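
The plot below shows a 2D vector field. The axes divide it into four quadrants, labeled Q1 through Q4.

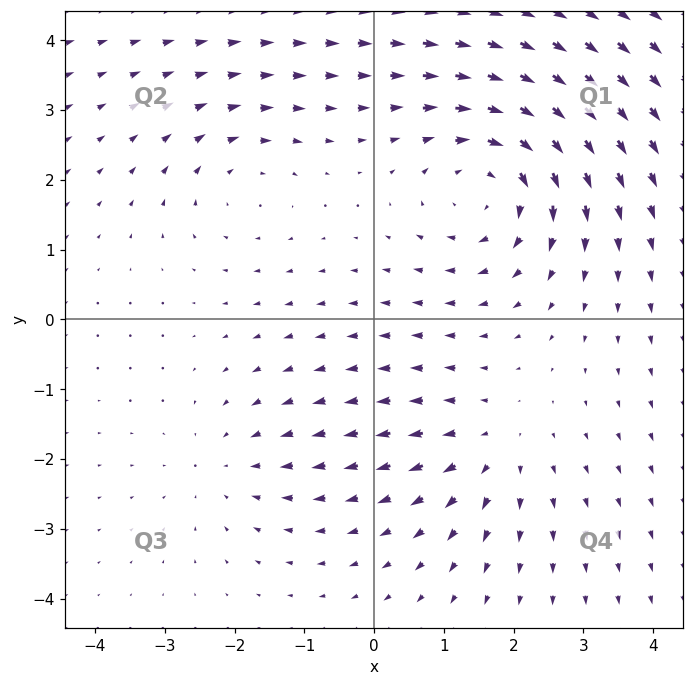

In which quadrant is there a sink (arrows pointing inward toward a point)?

Q3

The sink sits at approximately (-2.1, -2.1), which lies in quadrant Q3. The divergence there is about -2, negative as expected for a sink.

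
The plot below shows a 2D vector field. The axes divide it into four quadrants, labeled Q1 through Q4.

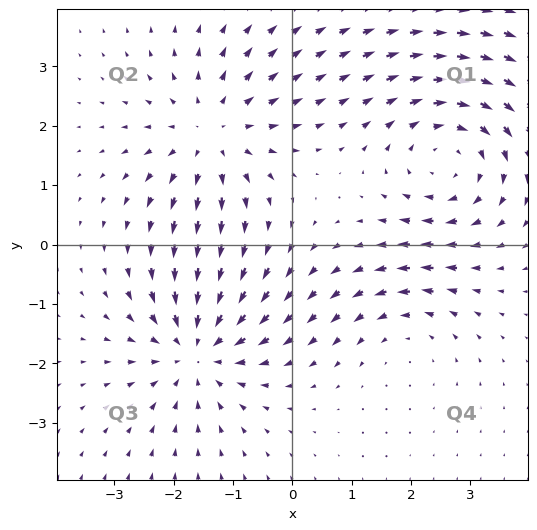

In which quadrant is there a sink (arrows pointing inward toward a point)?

Q3

The sink sits at approximately (-1.6, -1.8), which lies in quadrant Q3. The divergence there is about -5, negative as expected for a sink.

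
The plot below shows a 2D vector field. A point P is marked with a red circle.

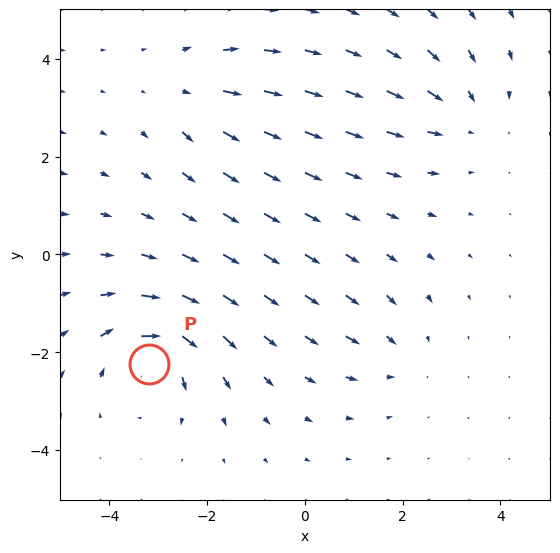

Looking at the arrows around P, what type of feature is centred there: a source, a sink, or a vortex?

vortex

At P (-3.2, -2.2) the arrows circulate clockwise. Divergence ≈0, curl about -6 — near-zero divergence with nonzero curl is a vortex.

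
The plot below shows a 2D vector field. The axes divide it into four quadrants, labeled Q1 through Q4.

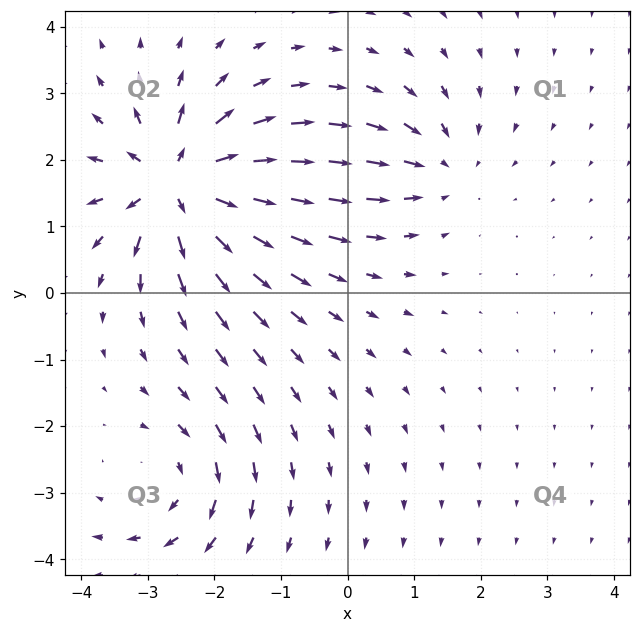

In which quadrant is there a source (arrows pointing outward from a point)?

Q2

The source sits at approximately (-2.5, 1.6), which lies in quadrant Q2. The divergence there is about +7, positive as expected for a source.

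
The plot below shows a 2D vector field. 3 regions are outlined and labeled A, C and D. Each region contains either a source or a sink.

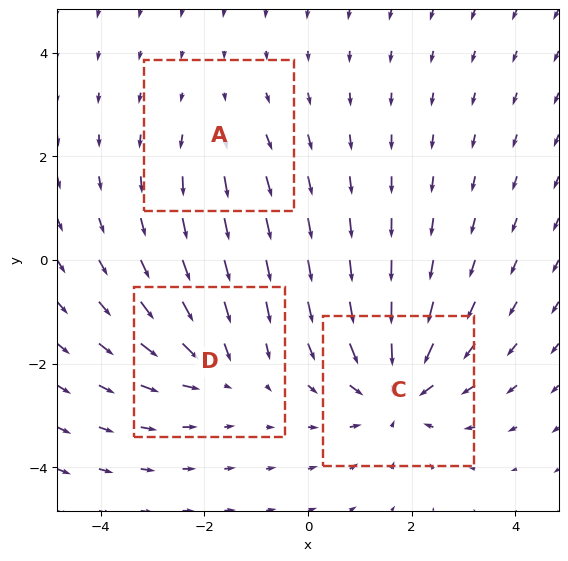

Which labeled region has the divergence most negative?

Divergence at each region's feature centre — A: about +2, C: about -5, D: about -3. Region C is most negative.

C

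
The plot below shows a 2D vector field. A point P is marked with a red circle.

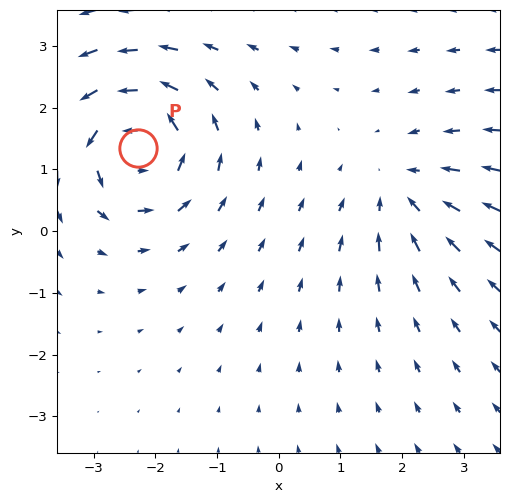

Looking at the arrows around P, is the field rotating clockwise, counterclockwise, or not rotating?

Near P at (-2.3, 1.4) the arrows circulate counterclockwise. The curl (z-component) there is about +6; positive curl means counterclockwise rotation.

counterclockwise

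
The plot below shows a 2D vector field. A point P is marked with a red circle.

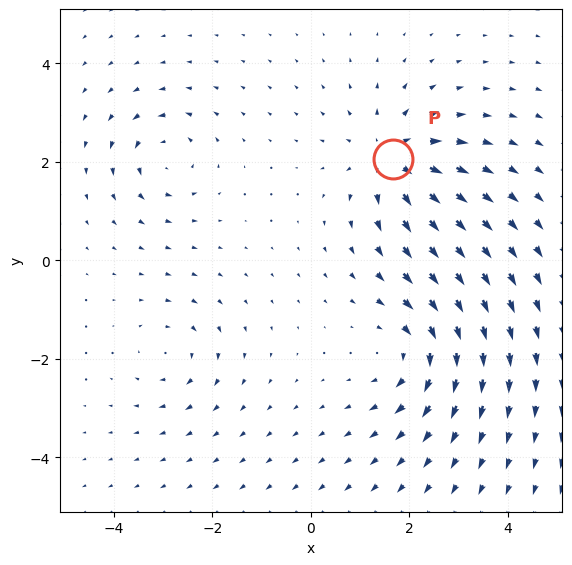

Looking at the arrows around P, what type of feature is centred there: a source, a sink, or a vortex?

source

At P (1.7, 2.1) the arrows spread outward. Divergence about +5, curl ≈0 — positive divergence with near-zero curl is a source.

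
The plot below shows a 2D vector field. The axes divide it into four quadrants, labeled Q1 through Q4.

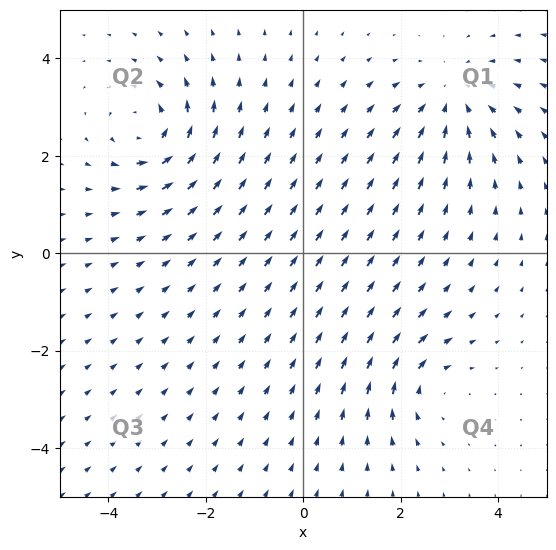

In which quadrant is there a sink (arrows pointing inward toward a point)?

Q1

The sink sits at approximately (3.1, 3.2), which lies in quadrant Q1. The divergence there is about -4, negative as expected for a sink.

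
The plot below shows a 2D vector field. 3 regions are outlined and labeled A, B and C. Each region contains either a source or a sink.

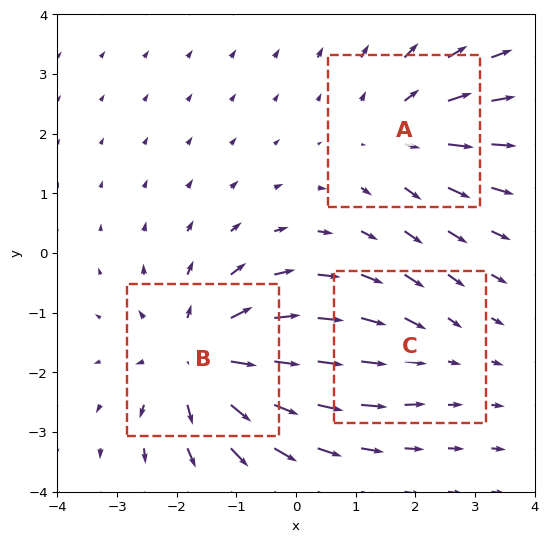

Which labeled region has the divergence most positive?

Divergence at each region's feature centre — A: about +3, B: about +4, C: about -2. Region B is most positive.

B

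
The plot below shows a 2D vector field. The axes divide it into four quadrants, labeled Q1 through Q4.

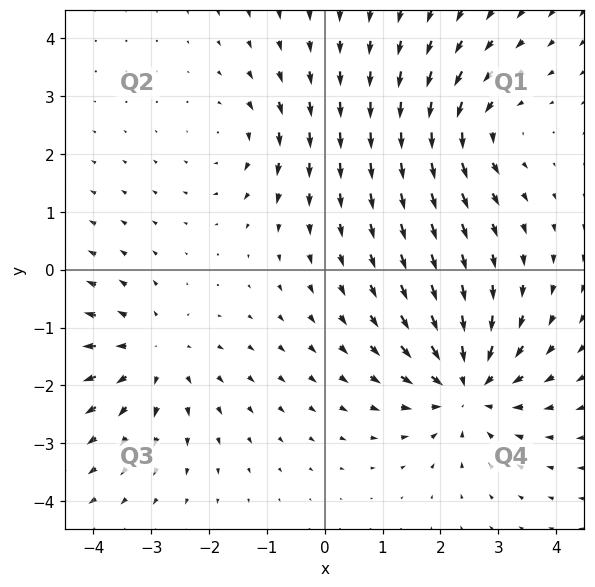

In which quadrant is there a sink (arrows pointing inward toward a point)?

The sink sits at approximately (2.5, -2.0), which lies in quadrant Q4. The divergence there is about -6, negative as expected for a sink.

Q4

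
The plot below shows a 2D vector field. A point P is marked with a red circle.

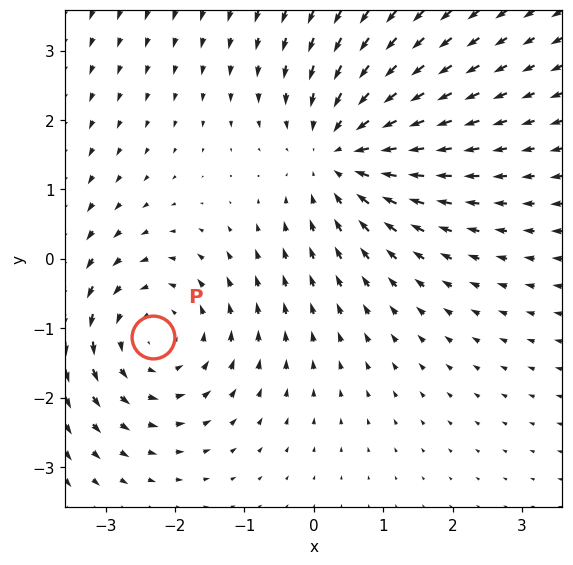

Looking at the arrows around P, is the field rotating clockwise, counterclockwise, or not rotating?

Near P at (-2.3, -1.1) the arrows circulate counterclockwise. The curl (z-component) there is about +4; positive curl means counterclockwise rotation.

counterclockwise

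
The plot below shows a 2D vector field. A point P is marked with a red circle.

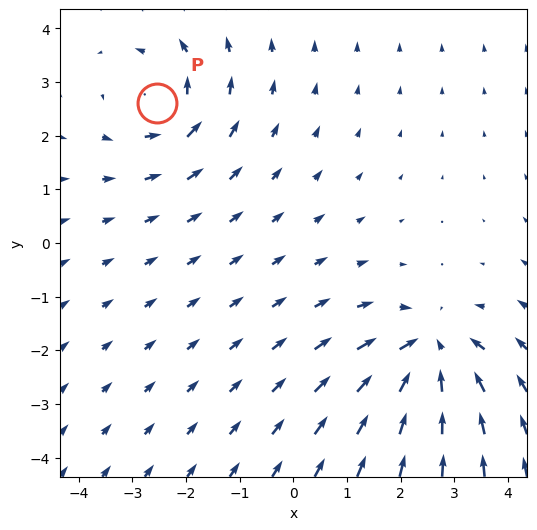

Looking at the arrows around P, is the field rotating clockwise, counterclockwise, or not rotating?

counterclockwise

Near P at (-2.5, 2.6) the arrows circulate counterclockwise. The curl (z-component) there is about +4; positive curl means counterclockwise rotation.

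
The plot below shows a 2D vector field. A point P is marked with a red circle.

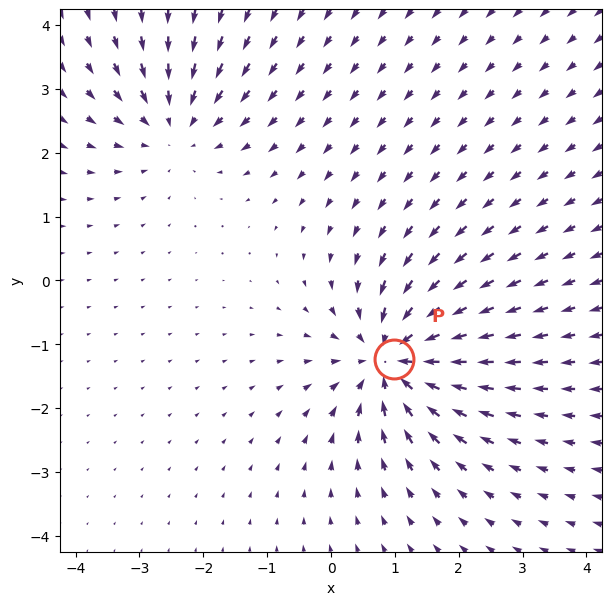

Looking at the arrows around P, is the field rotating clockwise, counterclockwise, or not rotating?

Near P at (1.0, -1.2) the arrows show no circulation. The curl there is ≈0.

not rotating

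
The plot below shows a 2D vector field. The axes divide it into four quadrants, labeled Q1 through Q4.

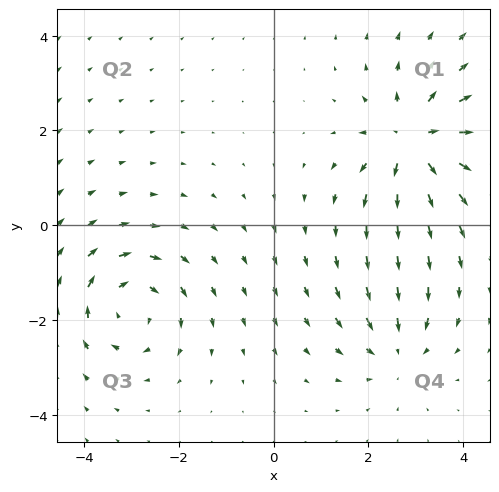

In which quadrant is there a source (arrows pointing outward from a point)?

Q1

The source sits at approximately (3.0, 1.8), which lies in quadrant Q1. The divergence there is about +5, positive as expected for a source.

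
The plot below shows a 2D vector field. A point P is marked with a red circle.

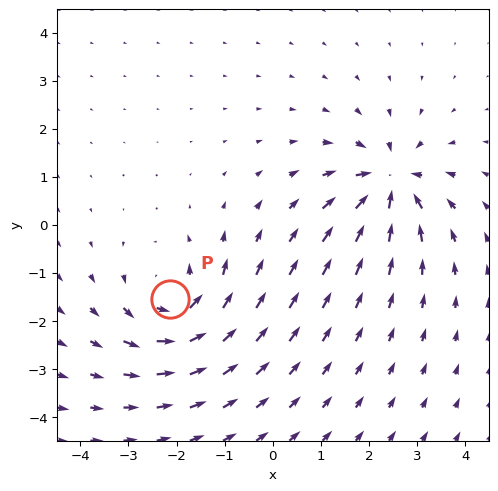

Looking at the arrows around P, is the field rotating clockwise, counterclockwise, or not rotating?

counterclockwise

Near P at (-2.1, -1.5) the arrows circulate counterclockwise. The curl (z-component) there is about +4; positive curl means counterclockwise rotation.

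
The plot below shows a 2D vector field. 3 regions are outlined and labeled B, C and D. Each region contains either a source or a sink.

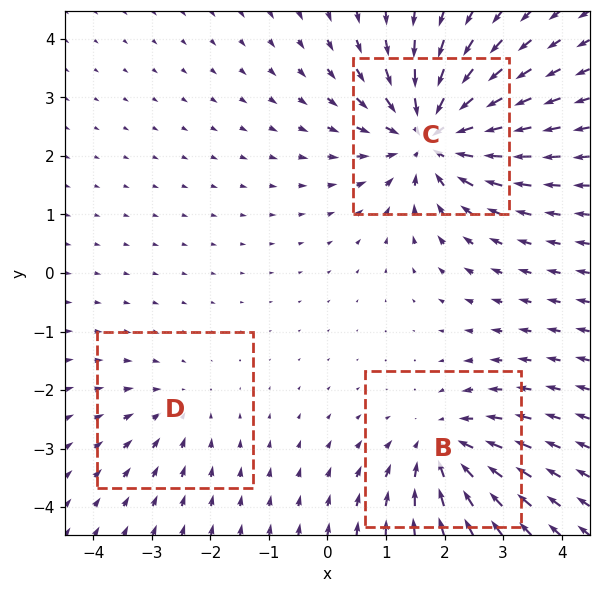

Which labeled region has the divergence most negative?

Divergence at each region's feature centre — B: about -3, C: about -5, D: about -2. Region C is most negative.

C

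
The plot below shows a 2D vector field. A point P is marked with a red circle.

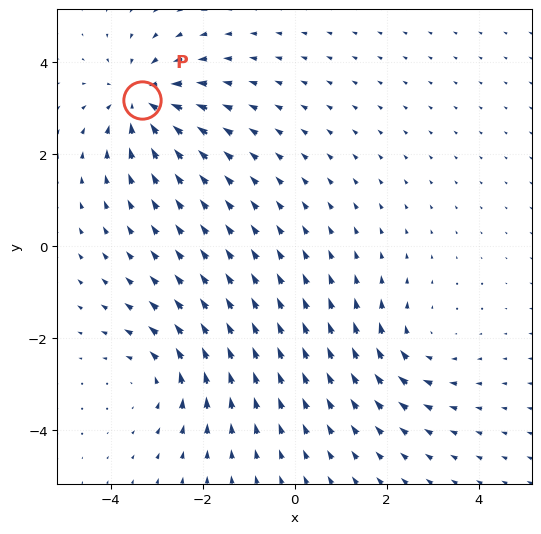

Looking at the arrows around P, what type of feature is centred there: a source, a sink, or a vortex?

At P (-3.3, 3.2) the arrows converge inward. Divergence about -5, curl ≈0 — negative divergence with near-zero curl is a sink.

sink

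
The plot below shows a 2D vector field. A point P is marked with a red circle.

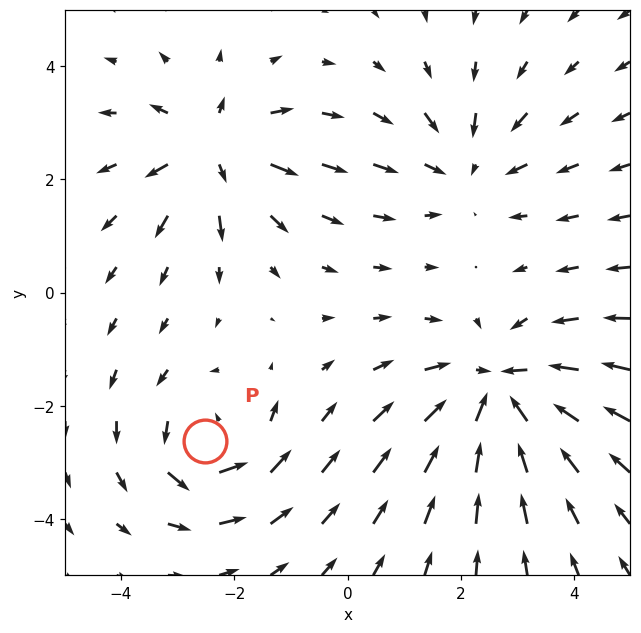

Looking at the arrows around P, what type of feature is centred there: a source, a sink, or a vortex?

vortex

At P (-2.5, -2.6) the arrows circulate counterclockwise. Divergence ≈0, curl about +4 — near-zero divergence with nonzero curl is a vortex.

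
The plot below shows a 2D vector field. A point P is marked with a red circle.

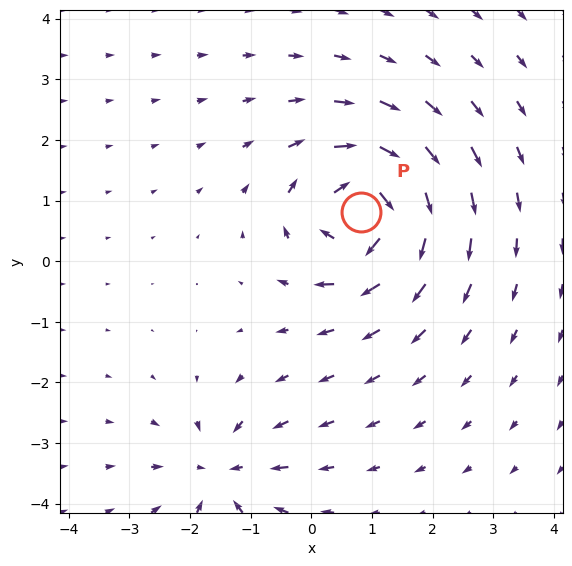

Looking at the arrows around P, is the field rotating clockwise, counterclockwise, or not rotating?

Near P at (0.8, 0.8) the arrows circulate clockwise. The curl (z-component) there is about -7; negative curl means clockwise rotation.

clockwise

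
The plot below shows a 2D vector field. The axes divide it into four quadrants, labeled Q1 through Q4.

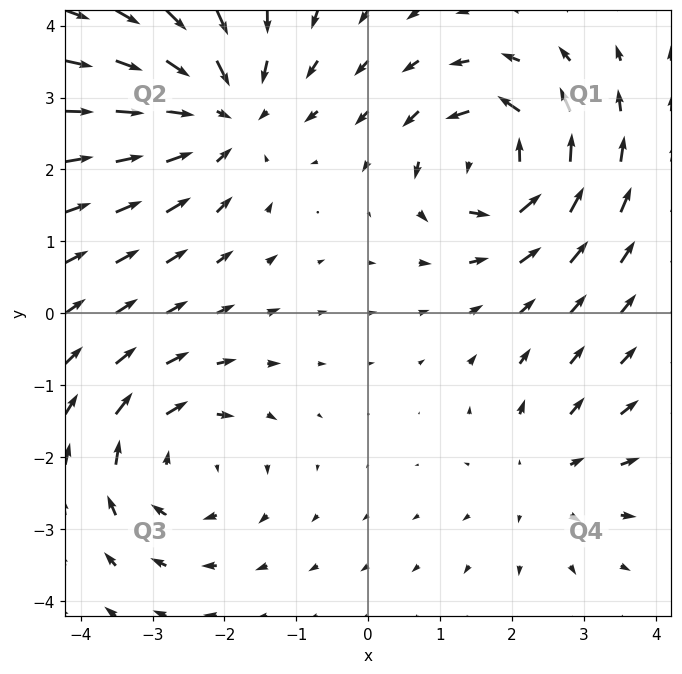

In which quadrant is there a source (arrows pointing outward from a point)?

Q4

The source sits at approximately (2.5, -2.3), which lies in quadrant Q4. The divergence there is about +2, positive as expected for a source.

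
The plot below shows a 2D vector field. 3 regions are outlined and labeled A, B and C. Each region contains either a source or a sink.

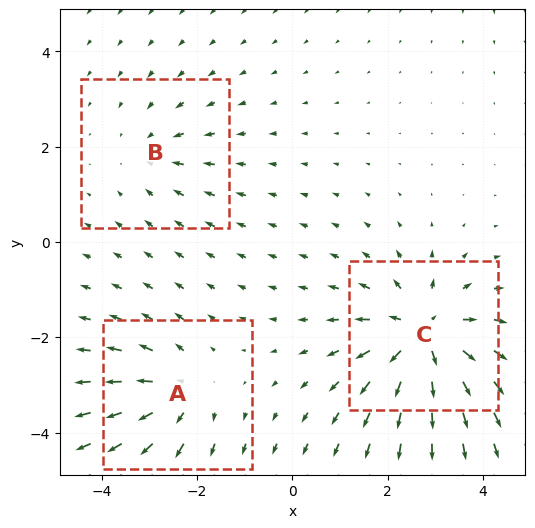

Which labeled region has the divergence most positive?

C

Divergence at each region's feature centre — A: about +3, B: about -2, C: about +6. Region C is most positive.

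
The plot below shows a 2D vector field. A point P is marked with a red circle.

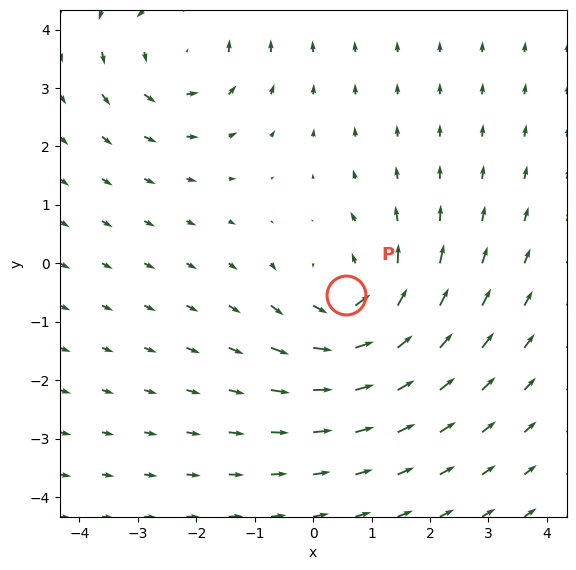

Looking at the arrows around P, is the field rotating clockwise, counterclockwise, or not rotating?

counterclockwise

Near P at (0.6, -0.5) the arrows circulate counterclockwise. The curl (z-component) there is about +5; positive curl means counterclockwise rotation.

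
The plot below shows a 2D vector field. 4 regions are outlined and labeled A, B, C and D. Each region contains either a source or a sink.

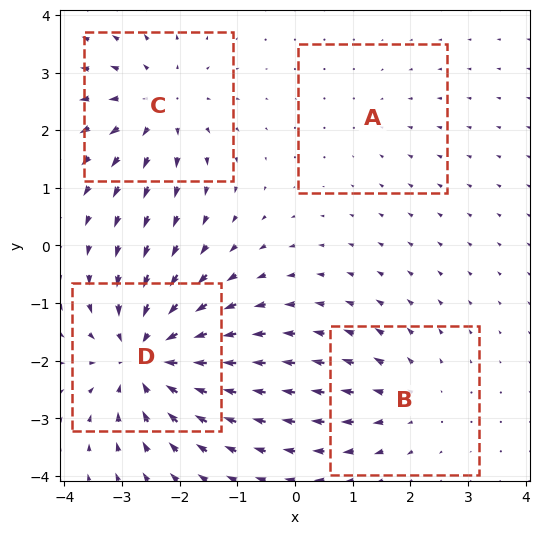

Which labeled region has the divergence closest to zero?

A

Divergence at each region's feature centre — A: about -2, B: about +3, C: about +5, D: about -7. Region A is closest to zero.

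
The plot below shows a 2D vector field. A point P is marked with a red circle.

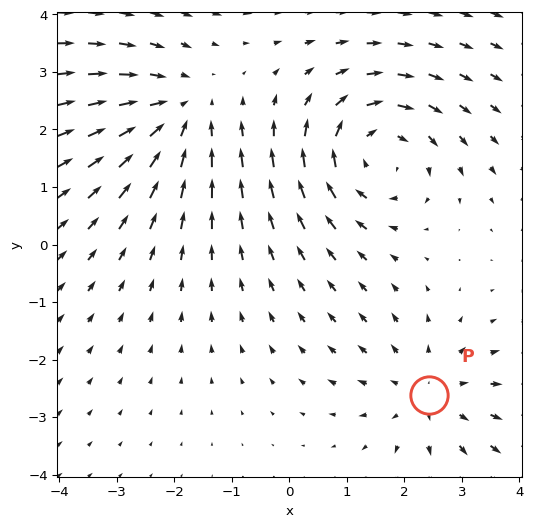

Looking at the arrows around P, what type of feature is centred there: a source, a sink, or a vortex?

source

At P (2.4, -2.6) the arrows spread outward. Divergence about +2, curl ≈0 — positive divergence with near-zero curl is a source.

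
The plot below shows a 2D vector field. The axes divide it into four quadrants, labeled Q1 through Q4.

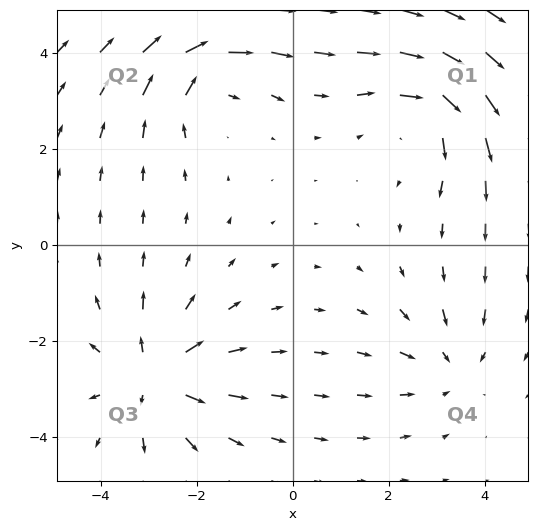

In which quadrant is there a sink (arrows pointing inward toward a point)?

The sink sits at approximately (3.3, -2.5), which lies in quadrant Q4. The divergence there is about -3, negative as expected for a sink.

Q4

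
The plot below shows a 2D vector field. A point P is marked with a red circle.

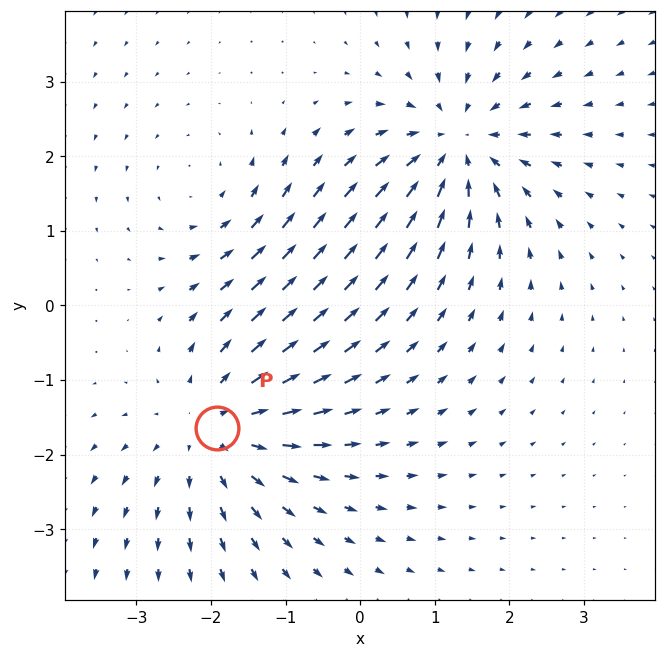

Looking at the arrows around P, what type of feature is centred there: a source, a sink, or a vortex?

source

At P (-1.9, -1.6) the arrows spread outward. Divergence about +4, curl ≈0 — positive divergence with near-zero curl is a source.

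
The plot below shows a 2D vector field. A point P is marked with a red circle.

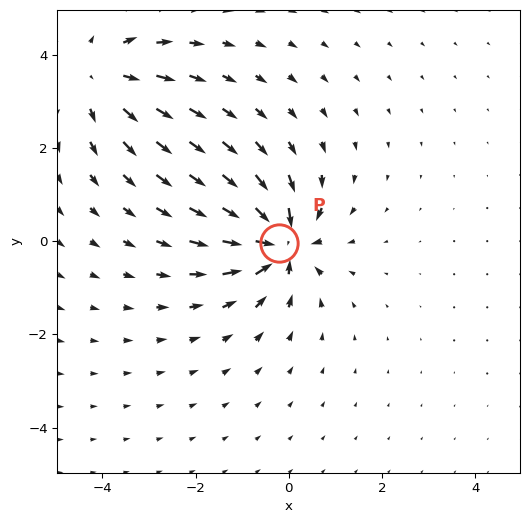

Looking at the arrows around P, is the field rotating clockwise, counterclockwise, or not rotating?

Near P at (-0.2, -0.0) the arrows show no circulation. The curl there is ≈0.

not rotating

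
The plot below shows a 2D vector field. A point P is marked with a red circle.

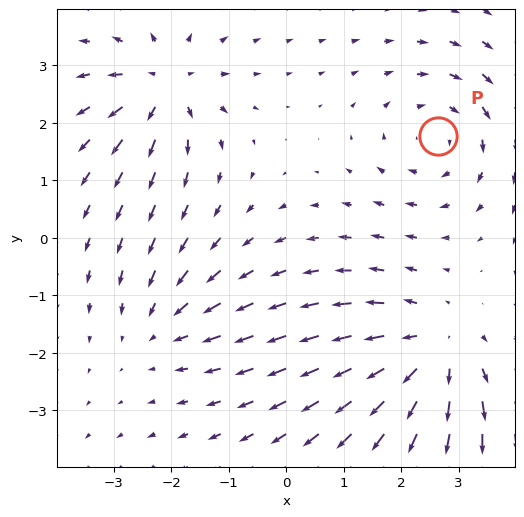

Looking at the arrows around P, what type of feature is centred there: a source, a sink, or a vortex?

At P (2.6, 1.8) the arrows circulate clockwise. Divergence ≈0, curl about -3 — near-zero divergence with nonzero curl is a vortex.

vortex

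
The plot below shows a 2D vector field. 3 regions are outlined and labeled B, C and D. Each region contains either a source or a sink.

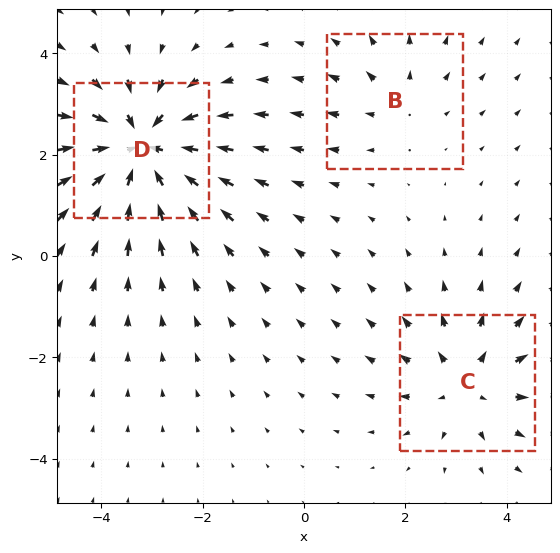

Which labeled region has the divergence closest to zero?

B

Divergence at each region's feature centre — B: about +2, C: about +3, D: about -5. Region B is closest to zero.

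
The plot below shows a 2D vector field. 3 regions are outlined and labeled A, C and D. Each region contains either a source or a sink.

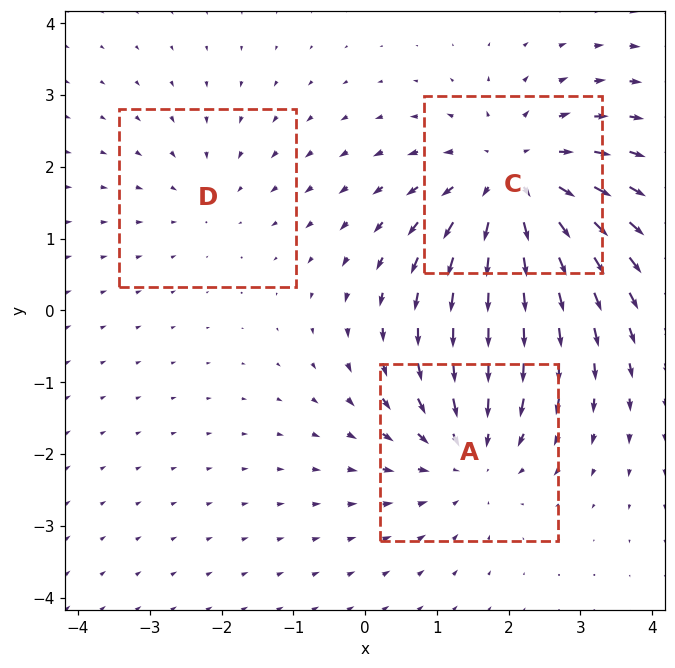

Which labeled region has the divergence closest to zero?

D

Divergence at each region's feature centre — A: about -3, C: about +4, D: about -2. Region D is closest to zero.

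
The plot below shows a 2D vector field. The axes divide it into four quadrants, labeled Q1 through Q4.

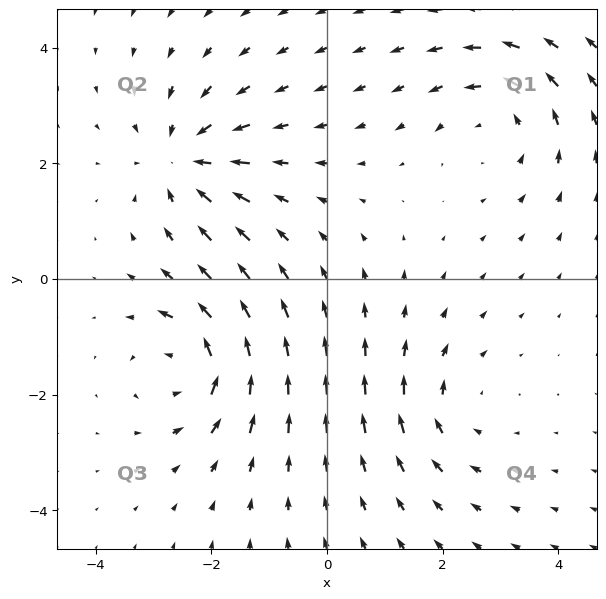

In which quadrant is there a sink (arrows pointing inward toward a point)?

The sink sits at approximately (-2.5, 2.1), which lies in quadrant Q2. The divergence there is about -5, negative as expected for a sink.

Q2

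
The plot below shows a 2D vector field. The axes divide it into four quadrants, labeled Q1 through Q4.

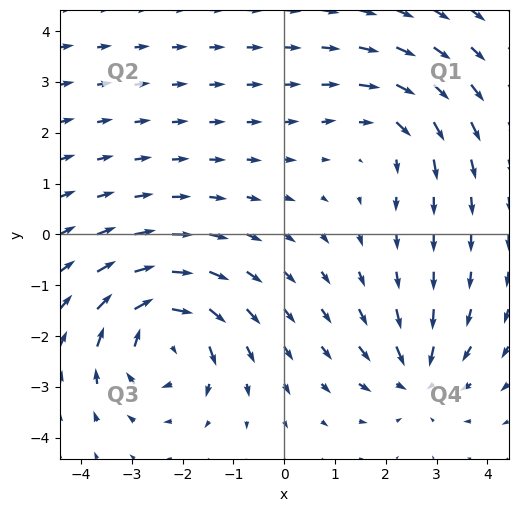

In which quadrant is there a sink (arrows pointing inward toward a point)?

The sink sits at approximately (2.6, -2.8), which lies in quadrant Q4. The divergence there is about -3, negative as expected for a sink.

Q4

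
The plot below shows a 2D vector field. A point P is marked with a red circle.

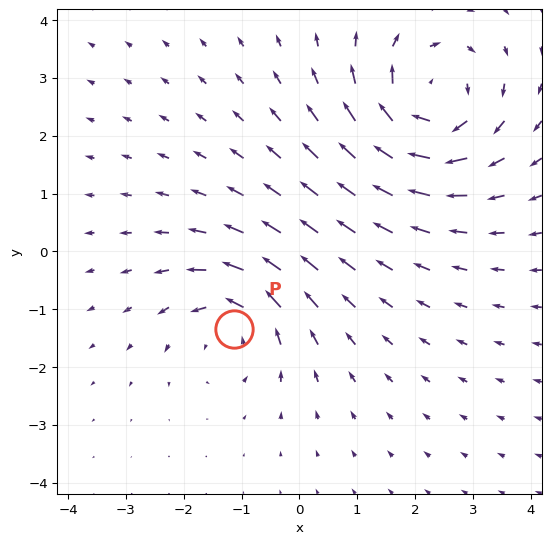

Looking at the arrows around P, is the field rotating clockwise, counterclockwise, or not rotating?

Near P at (-1.1, -1.3) the arrows circulate counterclockwise. The curl (z-component) there is about +3; positive curl means counterclockwise rotation.

counterclockwise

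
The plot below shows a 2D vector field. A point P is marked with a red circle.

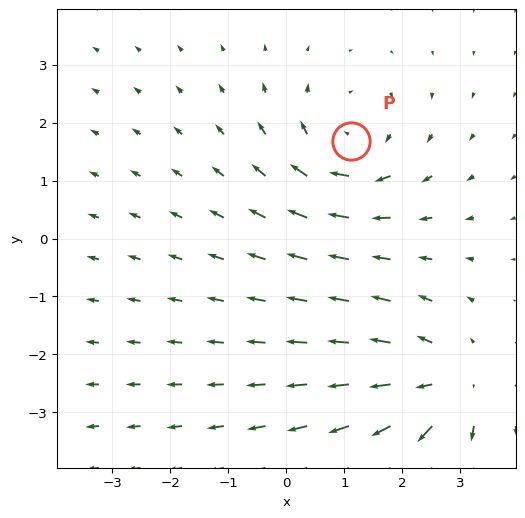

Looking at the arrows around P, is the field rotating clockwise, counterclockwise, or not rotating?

Near P at (1.1, 1.7) the arrows circulate clockwise. The curl (z-component) there is about -4; negative curl means clockwise rotation.

clockwise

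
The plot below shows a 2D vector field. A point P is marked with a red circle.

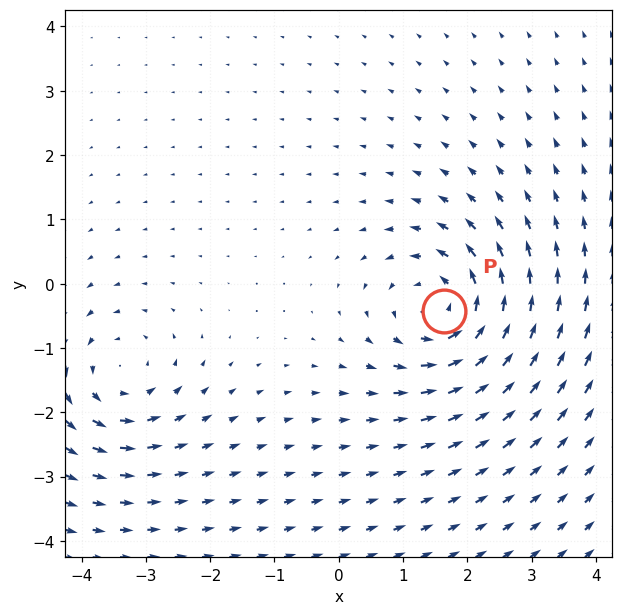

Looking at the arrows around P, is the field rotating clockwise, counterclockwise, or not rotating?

counterclockwise

Near P at (1.6, -0.4) the arrows circulate counterclockwise. The curl (z-component) there is about +5; positive curl means counterclockwise rotation.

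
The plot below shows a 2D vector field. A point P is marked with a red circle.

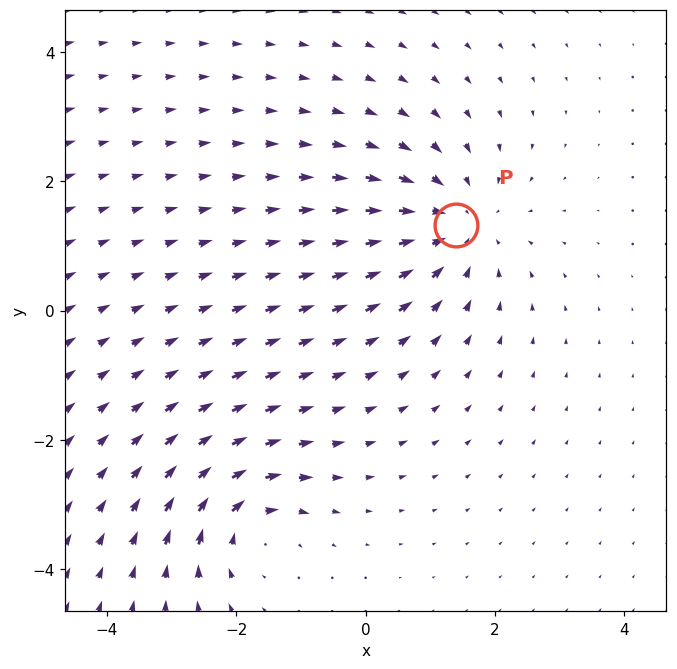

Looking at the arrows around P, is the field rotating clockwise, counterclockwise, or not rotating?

not rotating

Near P at (1.4, 1.3) the arrows show no circulation. The curl there is ≈0.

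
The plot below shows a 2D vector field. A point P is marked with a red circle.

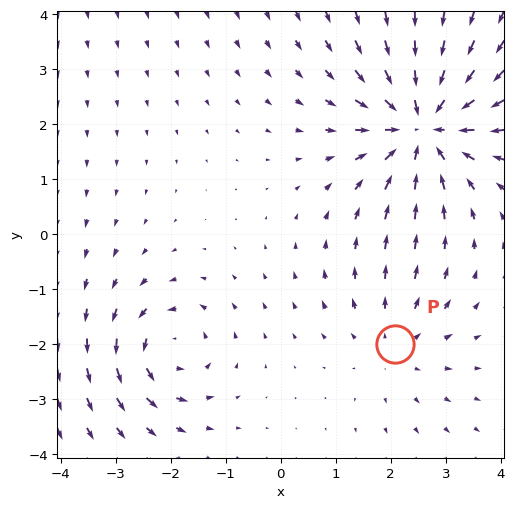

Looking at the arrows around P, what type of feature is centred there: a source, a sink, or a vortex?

source

At P (2.1, -2.0) the arrows spread outward. Divergence about +2, curl ≈0 — positive divergence with near-zero curl is a source.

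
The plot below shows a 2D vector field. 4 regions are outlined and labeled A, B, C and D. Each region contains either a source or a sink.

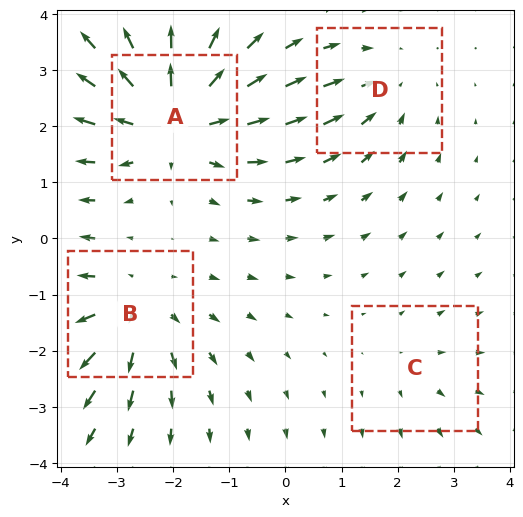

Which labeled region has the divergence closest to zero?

Divergence at each region's feature centre — A: about +5, B: about +4, C: about +2, D: about -3. Region C is closest to zero.

C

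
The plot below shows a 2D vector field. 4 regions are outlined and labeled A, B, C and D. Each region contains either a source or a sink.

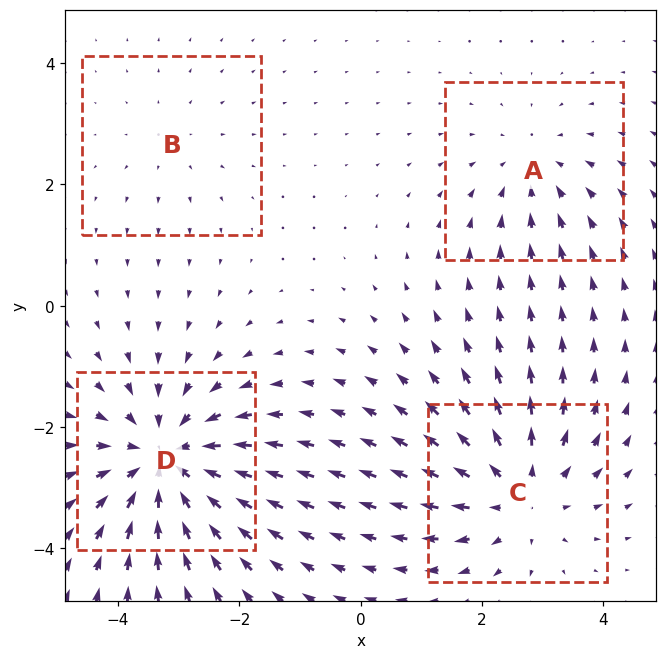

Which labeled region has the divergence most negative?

D

Divergence at each region's feature centre — A: about -3, B: about +2, C: about +4, D: about -6. Region D is most negative.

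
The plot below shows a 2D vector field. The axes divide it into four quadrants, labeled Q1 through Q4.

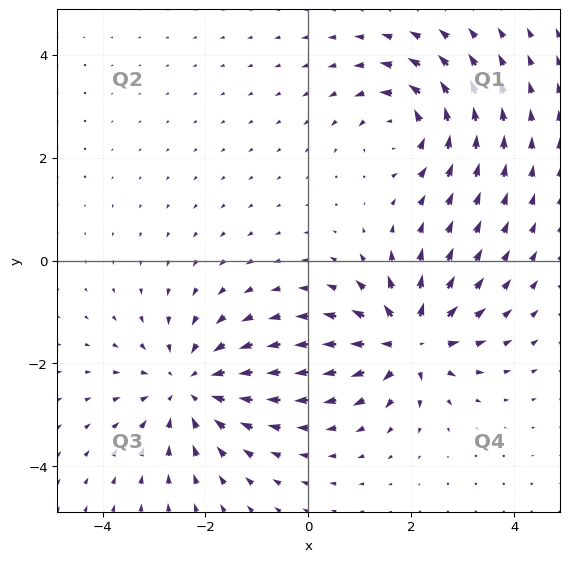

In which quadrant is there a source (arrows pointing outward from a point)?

The source sits at approximately (2.0, -1.6), which lies in quadrant Q4. The divergence there is about +6, positive as expected for a source.

Q4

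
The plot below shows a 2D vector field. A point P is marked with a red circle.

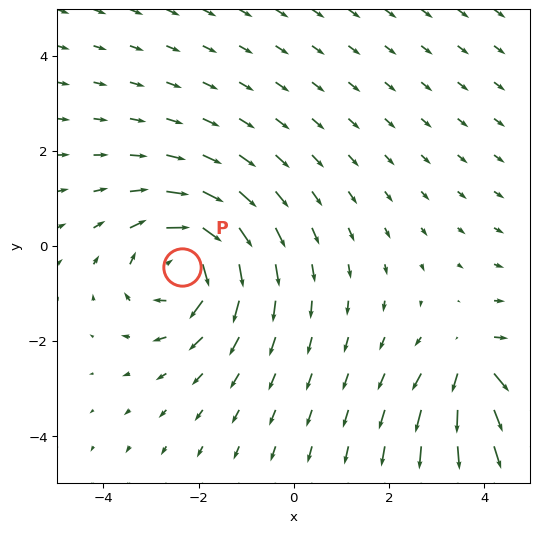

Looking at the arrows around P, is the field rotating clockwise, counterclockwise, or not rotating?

Near P at (-2.3, -0.4) the arrows circulate clockwise. The curl (z-component) there is about -4; negative curl means clockwise rotation.

clockwise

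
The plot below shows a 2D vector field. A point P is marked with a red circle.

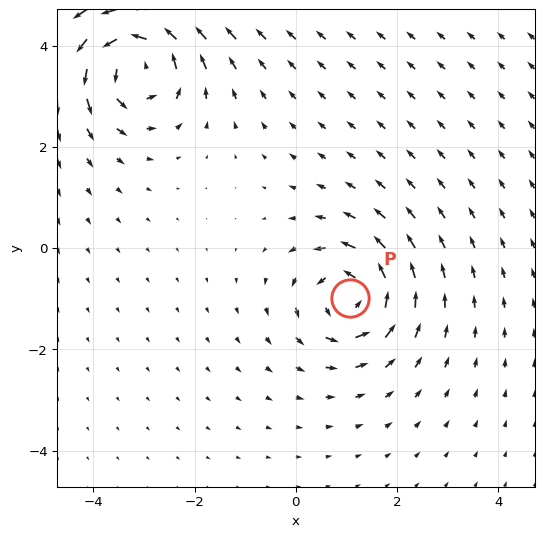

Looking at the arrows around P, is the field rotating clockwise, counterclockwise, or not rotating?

Near P at (1.1, -1.0) the arrows circulate counterclockwise. The curl (z-component) there is about +4; positive curl means counterclockwise rotation.

counterclockwise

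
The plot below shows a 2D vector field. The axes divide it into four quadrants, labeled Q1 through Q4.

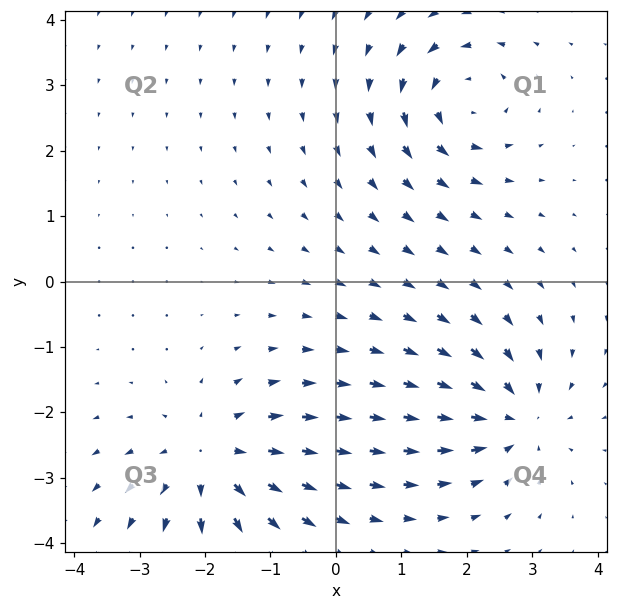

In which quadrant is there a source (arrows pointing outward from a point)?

The source sits at approximately (-1.9, -2.7), which lies in quadrant Q3. The divergence there is about +5, positive as expected for a source.

Q3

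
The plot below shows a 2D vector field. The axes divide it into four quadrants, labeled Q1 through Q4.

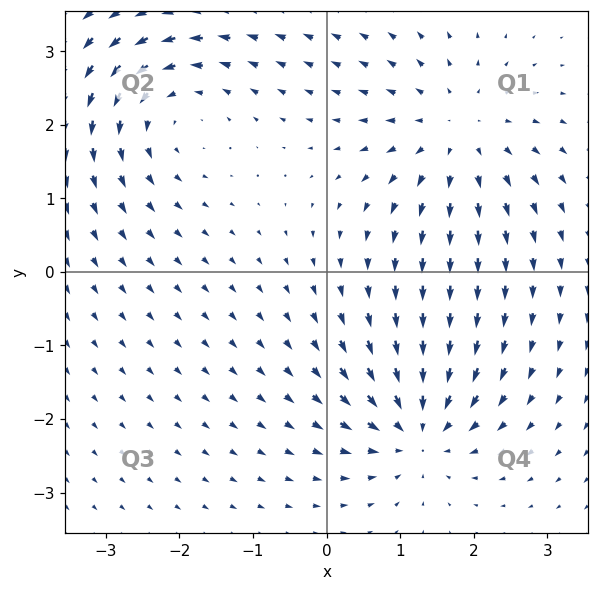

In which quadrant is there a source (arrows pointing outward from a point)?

The source sits at approximately (1.8, 1.9), which lies in quadrant Q1. The divergence there is about +3, positive as expected for a source.

Q1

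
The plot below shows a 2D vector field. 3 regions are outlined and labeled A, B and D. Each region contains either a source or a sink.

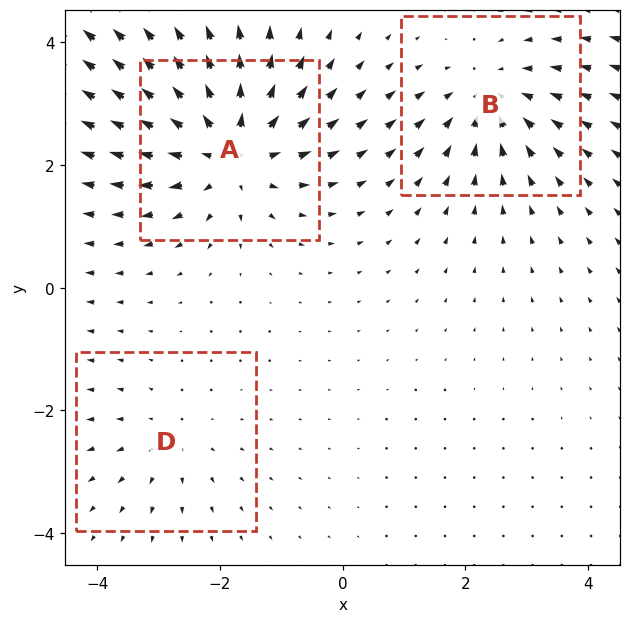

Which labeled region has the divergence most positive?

A

Divergence at each region's feature centre — A: about +5, B: about -3, D: about +2. Region A is most positive.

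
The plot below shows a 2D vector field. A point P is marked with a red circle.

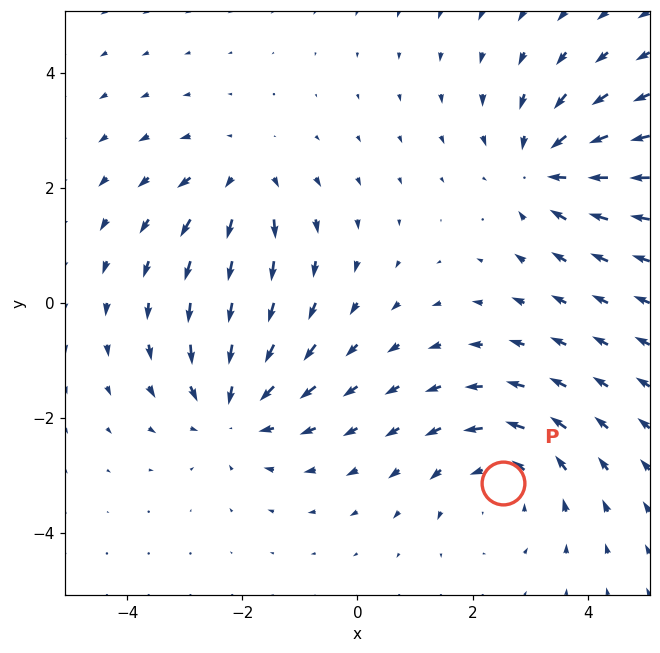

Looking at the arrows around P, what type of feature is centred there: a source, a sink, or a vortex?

vortex

At P (2.5, -3.1) the arrows circulate counterclockwise. Divergence ≈0, curl about +4 — near-zero divergence with nonzero curl is a vortex.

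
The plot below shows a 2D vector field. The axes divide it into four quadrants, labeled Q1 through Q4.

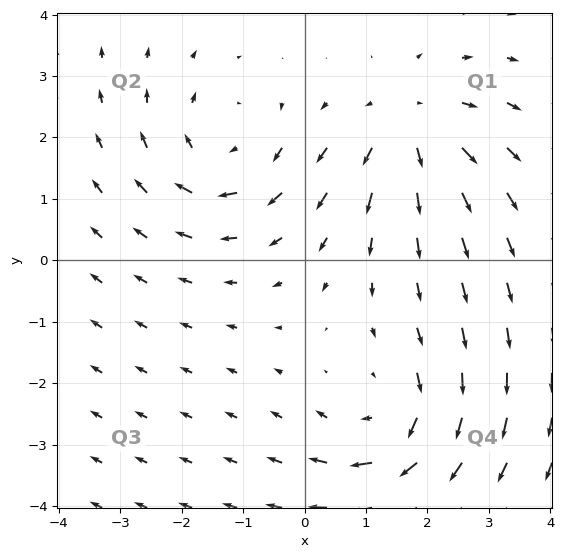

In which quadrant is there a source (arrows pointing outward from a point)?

Q1

The source sits at approximately (1.7, 2.2), which lies in quadrant Q1. The divergence there is about +5, positive as expected for a source.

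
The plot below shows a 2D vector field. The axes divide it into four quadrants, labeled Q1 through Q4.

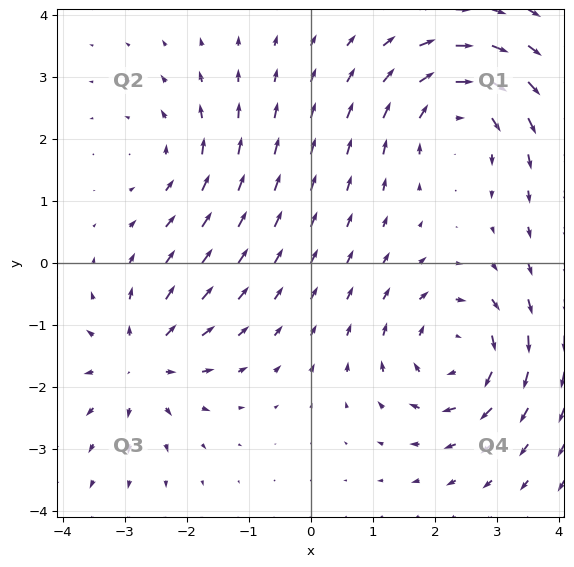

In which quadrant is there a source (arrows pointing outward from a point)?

Q3

The source sits at approximately (-2.8, -1.6), which lies in quadrant Q3. The divergence there is about +5, positive as expected for a source.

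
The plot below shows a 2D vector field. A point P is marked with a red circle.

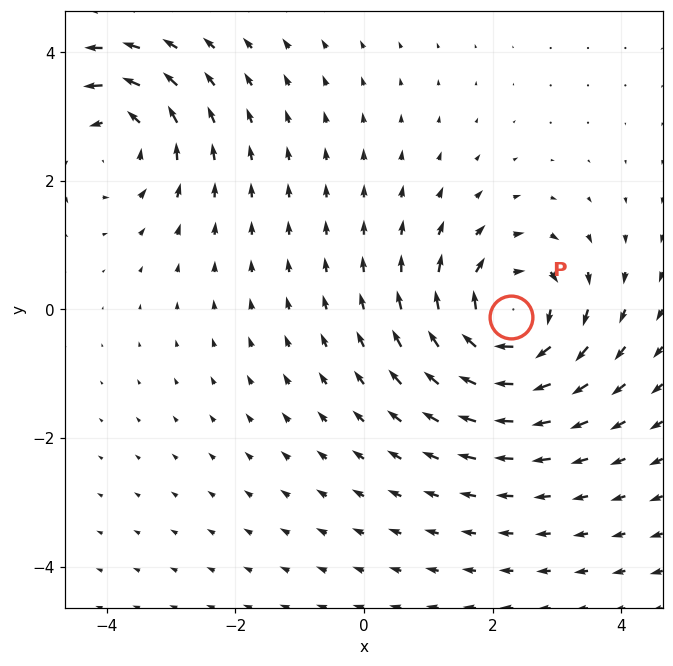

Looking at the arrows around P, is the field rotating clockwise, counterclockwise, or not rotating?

clockwise

Near P at (2.3, -0.1) the arrows circulate clockwise. The curl (z-component) there is about -6; negative curl means clockwise rotation.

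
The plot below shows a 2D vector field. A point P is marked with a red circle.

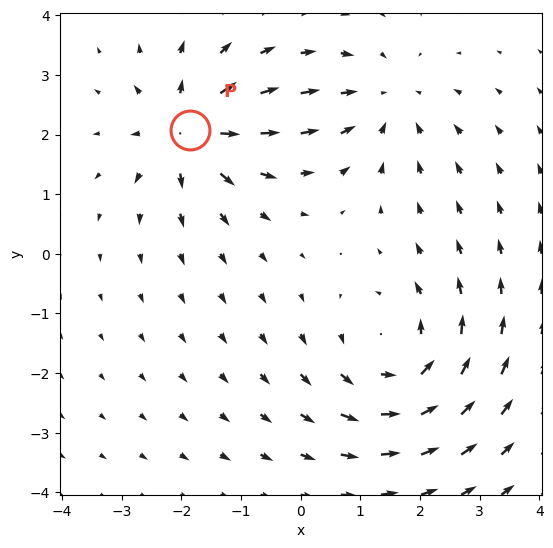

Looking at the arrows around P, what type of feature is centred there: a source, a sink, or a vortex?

At P (-1.9, 2.1) the arrows spread outward. Divergence about +5, curl ≈0 — positive divergence with near-zero curl is a source.

source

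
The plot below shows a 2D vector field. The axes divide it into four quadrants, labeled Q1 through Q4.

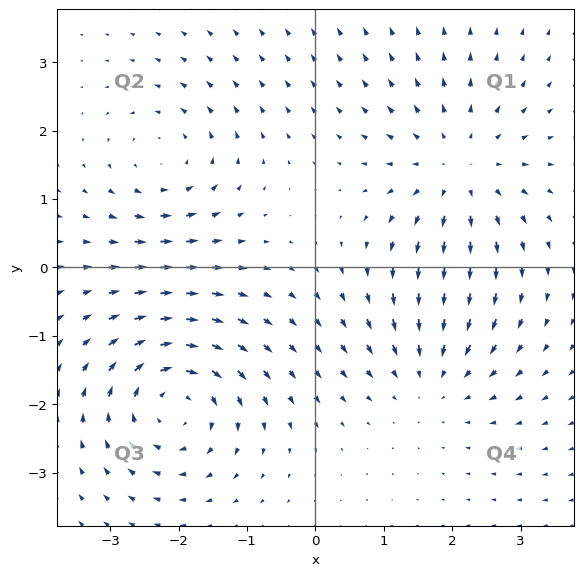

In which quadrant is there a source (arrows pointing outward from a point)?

The source sits at approximately (2.1, 1.4), which lies in quadrant Q1. The divergence there is about +4, positive as expected for a source.

Q1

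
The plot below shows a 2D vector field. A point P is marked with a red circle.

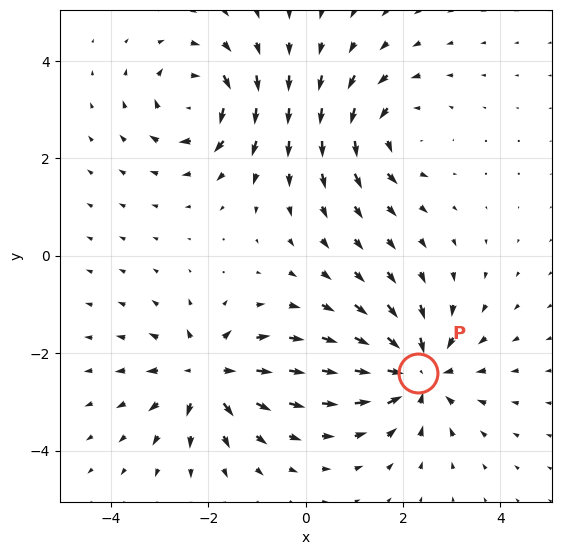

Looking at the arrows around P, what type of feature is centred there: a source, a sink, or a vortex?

sink

At P (2.3, -2.4) the arrows converge inward. Divergence about -6, curl ≈0 — negative divergence with near-zero curl is a sink.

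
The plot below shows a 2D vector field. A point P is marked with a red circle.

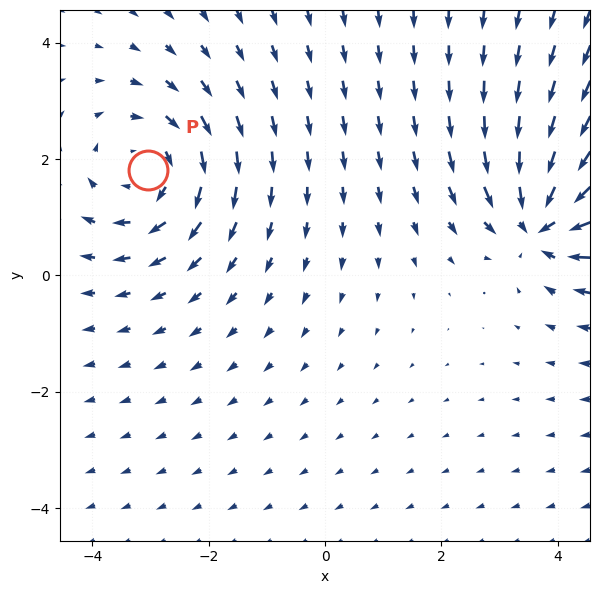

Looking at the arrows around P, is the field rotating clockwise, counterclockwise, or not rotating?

clockwise

Near P at (-3.0, 1.8) the arrows circulate clockwise. The curl (z-component) there is about -3; negative curl means clockwise rotation.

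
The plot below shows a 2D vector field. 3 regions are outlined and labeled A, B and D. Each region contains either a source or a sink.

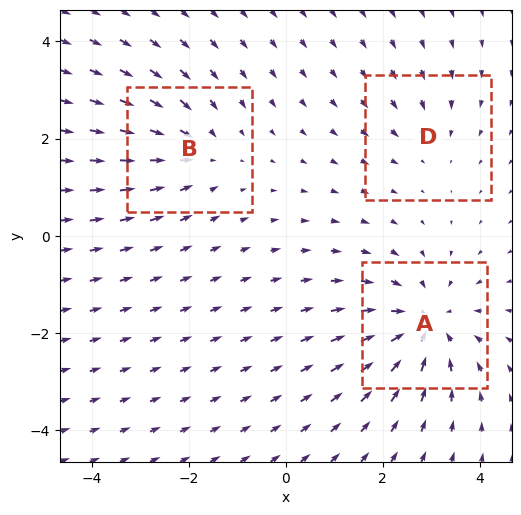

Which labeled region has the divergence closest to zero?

D

Divergence at each region's feature centre — A: about -4, B: about -3, D: about -2. Region D is closest to zero.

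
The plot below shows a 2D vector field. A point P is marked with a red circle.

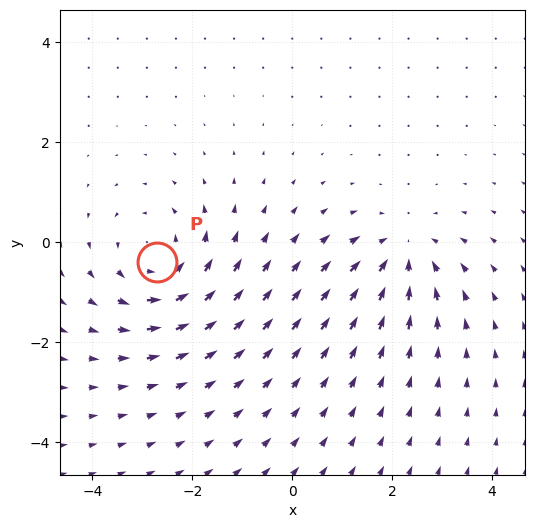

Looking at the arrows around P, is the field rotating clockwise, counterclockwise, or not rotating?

Near P at (-2.7, -0.4) the arrows circulate counterclockwise. The curl (z-component) there is about +3; positive curl means counterclockwise rotation.

counterclockwise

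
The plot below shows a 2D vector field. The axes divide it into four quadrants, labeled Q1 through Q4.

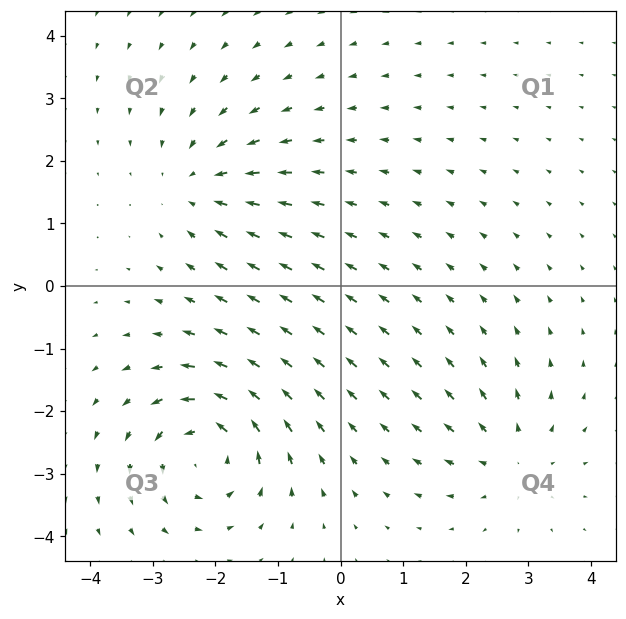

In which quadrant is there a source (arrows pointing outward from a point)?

Q4

The source sits at approximately (2.7, -2.8), which lies in quadrant Q4. The divergence there is about +3, positive as expected for a source.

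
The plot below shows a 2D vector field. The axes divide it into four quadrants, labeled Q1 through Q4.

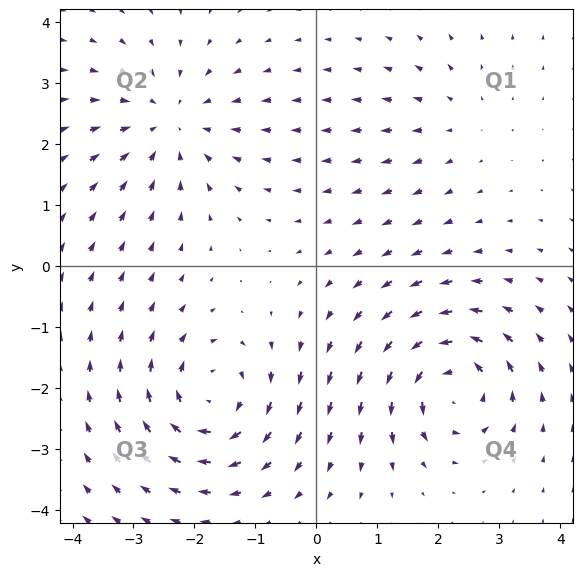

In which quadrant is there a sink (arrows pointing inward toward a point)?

The sink sits at approximately (-2.4, 2.3), which lies in quadrant Q2. The divergence there is about -4, negative as expected for a sink.

Q2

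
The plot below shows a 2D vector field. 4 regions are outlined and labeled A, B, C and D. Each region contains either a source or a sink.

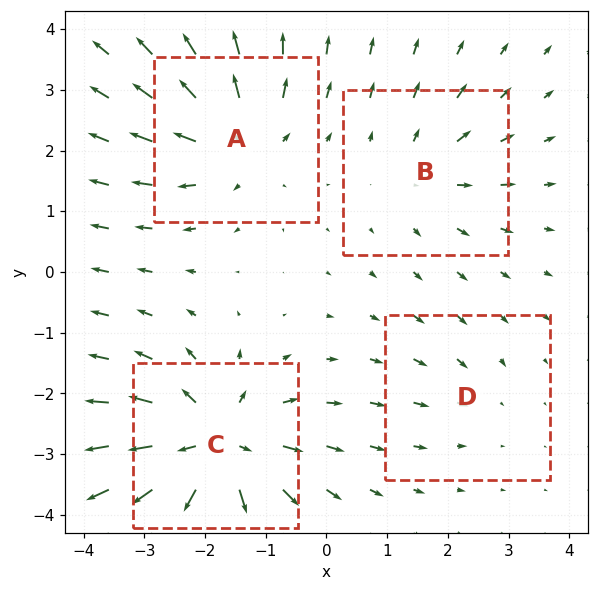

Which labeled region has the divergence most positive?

C

Divergence at each region's feature centre — A: about +5, B: about +3, C: about +8, D: about -2. Region C is most positive.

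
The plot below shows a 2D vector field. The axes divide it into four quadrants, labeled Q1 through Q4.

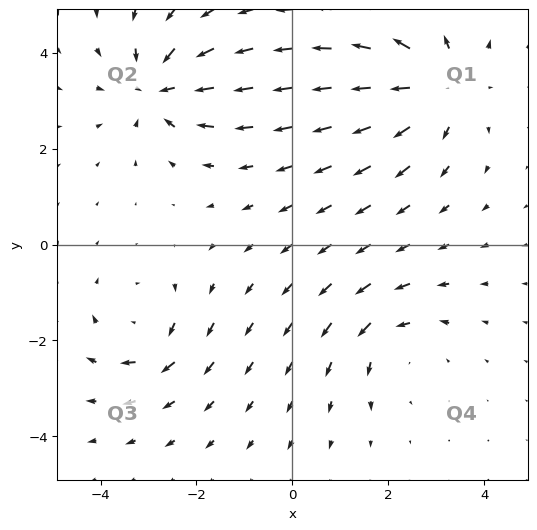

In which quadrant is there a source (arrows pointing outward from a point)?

Q1

The source sits at approximately (3.0, 3.3), which lies in quadrant Q1. The divergence there is about +4, positive as expected for a source.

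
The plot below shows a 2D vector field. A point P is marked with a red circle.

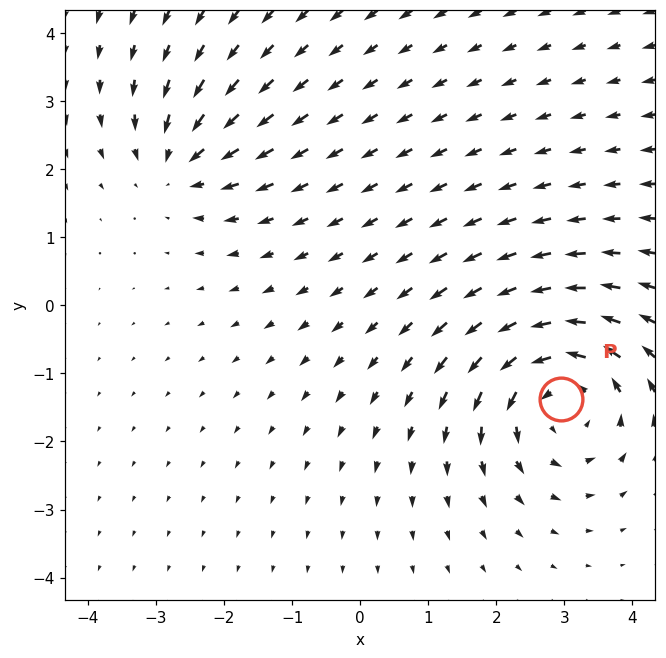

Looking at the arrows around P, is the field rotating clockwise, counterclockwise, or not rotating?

Near P at (3.0, -1.4) the arrows circulate counterclockwise. The curl (z-component) there is about +5; positive curl means counterclockwise rotation.

counterclockwise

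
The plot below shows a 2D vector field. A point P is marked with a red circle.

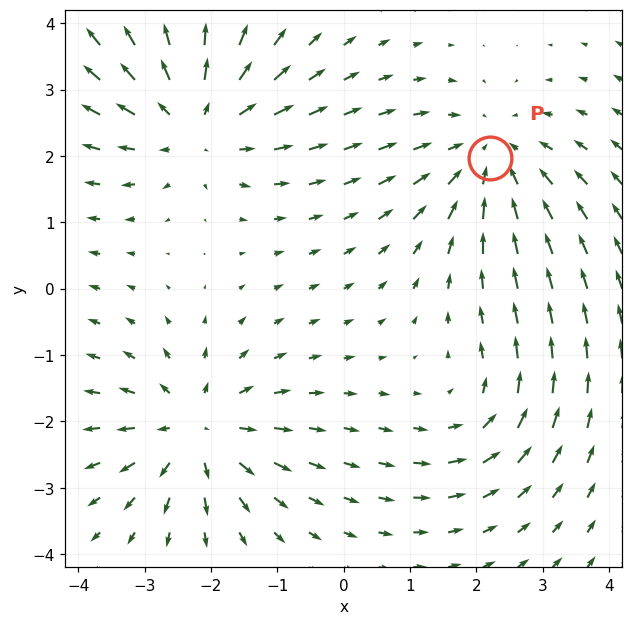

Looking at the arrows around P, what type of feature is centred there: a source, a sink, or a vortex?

At P (2.2, 2.0) the arrows converge inward. Divergence about -4, curl ≈0 — negative divergence with near-zero curl is a sink.

sink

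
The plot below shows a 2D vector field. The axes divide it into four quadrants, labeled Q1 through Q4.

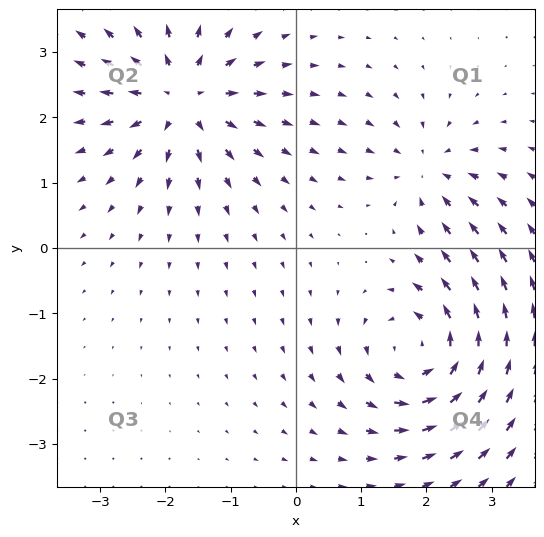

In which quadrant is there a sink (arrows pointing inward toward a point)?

The sink sits at approximately (2.0, 1.2), which lies in quadrant Q1. The divergence there is about -4, negative as expected for a sink.

Q1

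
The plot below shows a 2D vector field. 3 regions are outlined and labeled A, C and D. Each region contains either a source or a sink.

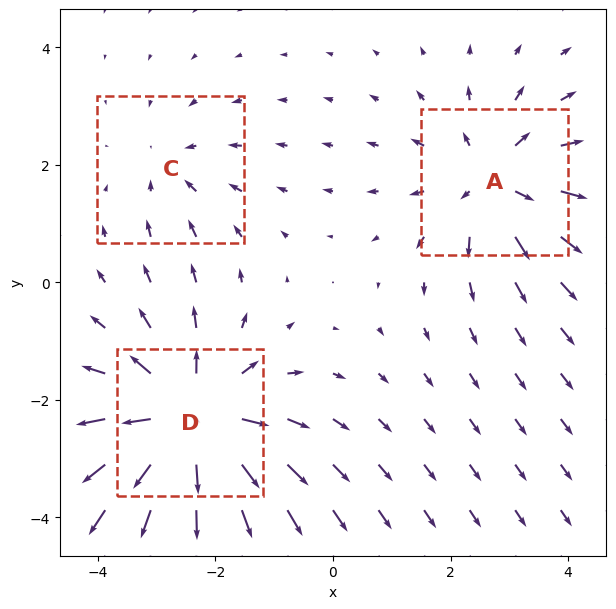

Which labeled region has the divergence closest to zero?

C

Divergence at each region's feature centre — A: about +3, C: about -2, D: about +5. Region C is closest to zero.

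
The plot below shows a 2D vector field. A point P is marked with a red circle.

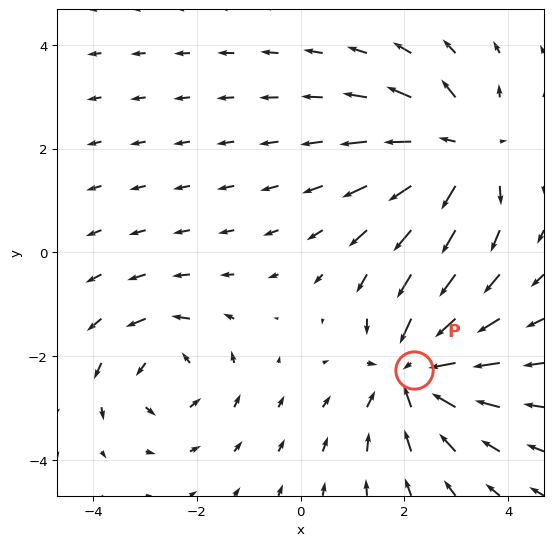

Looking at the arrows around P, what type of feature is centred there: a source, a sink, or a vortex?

sink

At P (2.2, -2.3) the arrows converge inward. Divergence about -4, curl ≈0 — negative divergence with near-zero curl is a sink.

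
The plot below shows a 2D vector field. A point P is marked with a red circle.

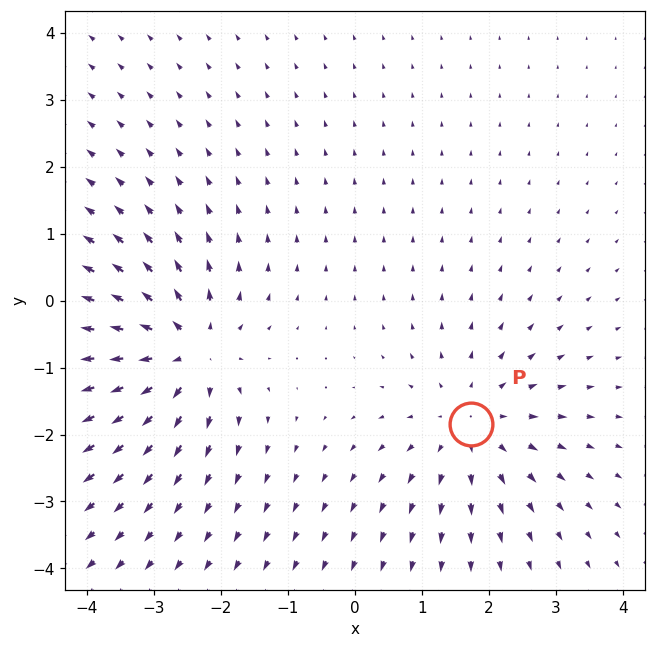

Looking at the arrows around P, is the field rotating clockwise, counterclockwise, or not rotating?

not rotating

Near P at (1.7, -1.8) the arrows show no circulation. The curl there is ≈0.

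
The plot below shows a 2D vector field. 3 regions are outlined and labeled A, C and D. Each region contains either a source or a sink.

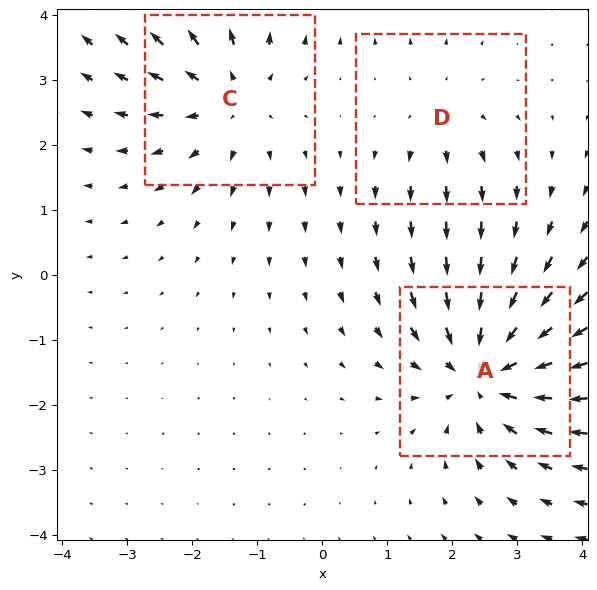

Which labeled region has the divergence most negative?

A

Divergence at each region's feature centre — A: about -5, C: about +3, D: about +2. Region A is most negative.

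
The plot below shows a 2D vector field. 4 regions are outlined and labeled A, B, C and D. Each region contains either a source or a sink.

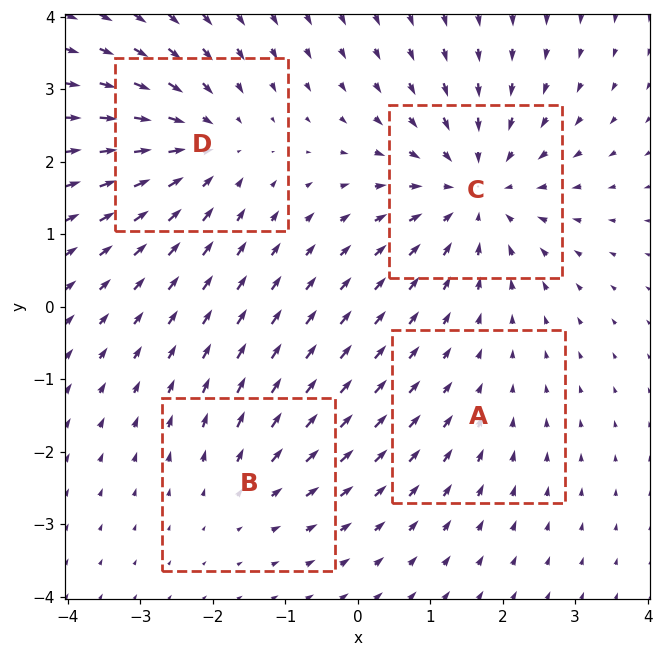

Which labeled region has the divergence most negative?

Divergence at each region's feature centre — A: about -2, B: about +3, C: about -6, D: about -5. Region C is most negative.

C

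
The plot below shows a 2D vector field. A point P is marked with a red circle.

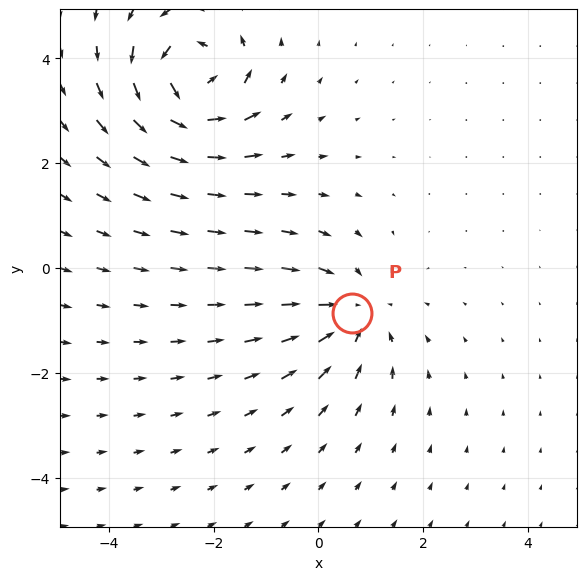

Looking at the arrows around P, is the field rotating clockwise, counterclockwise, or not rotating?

Near P at (0.6, -0.9) the arrows show no circulation. The curl there is ≈0.

not rotating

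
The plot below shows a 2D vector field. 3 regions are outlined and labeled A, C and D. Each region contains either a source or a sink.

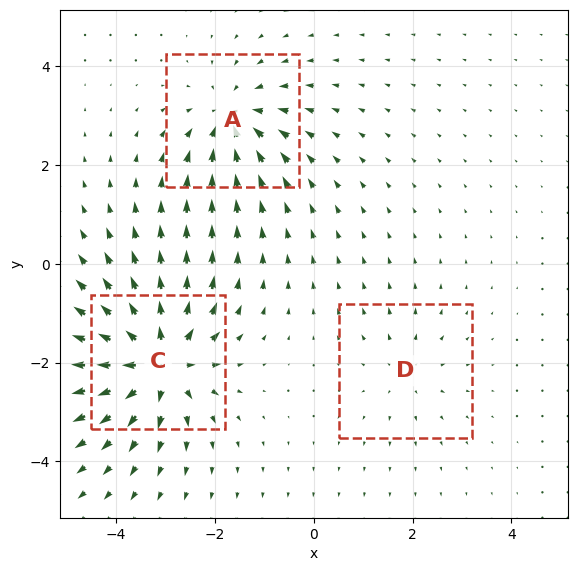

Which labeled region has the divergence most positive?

Divergence at each region's feature centre — A: about -4, C: about +6, D: about +2. Region C is most positive.

C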